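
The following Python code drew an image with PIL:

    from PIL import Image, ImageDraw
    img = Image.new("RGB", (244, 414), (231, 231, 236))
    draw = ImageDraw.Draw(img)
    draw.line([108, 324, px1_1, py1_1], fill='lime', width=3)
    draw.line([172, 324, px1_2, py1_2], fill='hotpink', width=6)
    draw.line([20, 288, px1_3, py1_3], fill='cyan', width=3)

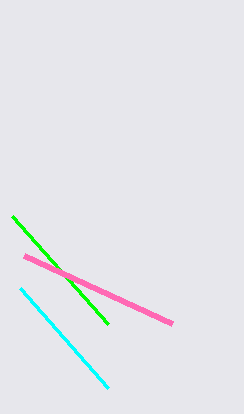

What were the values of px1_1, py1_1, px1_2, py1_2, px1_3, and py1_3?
px1_1 = 12
py1_1 = 216
px1_2 = 24
py1_2 = 256
px1_3 = 108
py1_3 = 388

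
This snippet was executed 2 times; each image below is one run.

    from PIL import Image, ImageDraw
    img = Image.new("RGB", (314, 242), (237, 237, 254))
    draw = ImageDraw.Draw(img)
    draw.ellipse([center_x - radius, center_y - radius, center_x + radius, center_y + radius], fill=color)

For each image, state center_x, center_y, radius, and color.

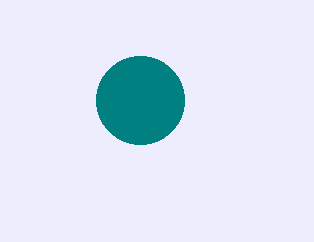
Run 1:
center_x = 140
center_y = 100
radius = 44
color = 'teal'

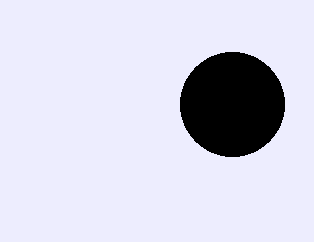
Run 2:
center_x = 232; center_y = 104; radius = 52; color = 'black'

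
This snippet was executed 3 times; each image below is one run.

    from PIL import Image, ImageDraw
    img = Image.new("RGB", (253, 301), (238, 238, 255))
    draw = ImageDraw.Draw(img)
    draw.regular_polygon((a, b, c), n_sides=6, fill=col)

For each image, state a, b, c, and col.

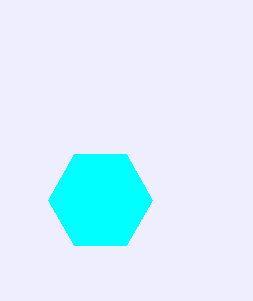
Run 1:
a = 100, b = 200, c = 52, col = 'cyan'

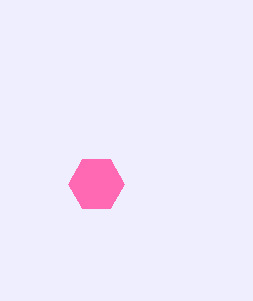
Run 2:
a = 96, b = 184, c = 28, col = 'hotpink'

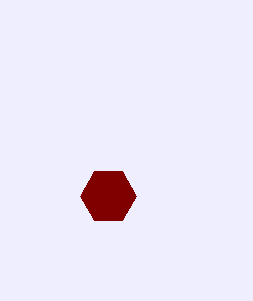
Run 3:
a = 108
b = 196
c = 28
col = 'maroon'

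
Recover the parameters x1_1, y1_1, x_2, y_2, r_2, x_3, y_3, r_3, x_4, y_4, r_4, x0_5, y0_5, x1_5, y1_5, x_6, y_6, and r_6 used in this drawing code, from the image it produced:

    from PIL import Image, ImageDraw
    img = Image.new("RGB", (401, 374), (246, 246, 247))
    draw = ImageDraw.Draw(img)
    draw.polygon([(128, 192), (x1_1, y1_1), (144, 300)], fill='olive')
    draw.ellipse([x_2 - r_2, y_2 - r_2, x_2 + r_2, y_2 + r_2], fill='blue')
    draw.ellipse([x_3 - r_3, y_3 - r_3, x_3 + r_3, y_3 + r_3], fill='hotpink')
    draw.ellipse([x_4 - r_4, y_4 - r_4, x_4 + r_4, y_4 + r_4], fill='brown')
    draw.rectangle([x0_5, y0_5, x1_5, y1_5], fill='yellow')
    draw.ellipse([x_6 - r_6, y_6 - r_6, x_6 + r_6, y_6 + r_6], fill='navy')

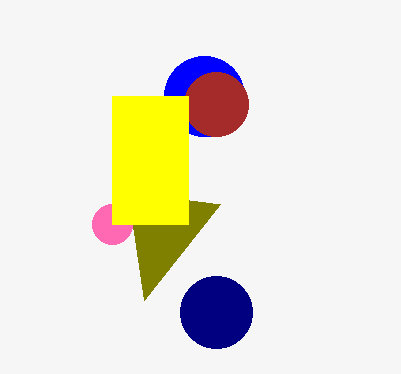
x1_1 = 220, y1_1 = 204, x_2 = 204, y_2 = 96, r_2 = 40, x_3 = 112, y_3 = 224, r_3 = 20, x_4 = 216, y_4 = 104, r_4 = 32, x0_5 = 112, y0_5 = 96, x1_5 = 188, y1_5 = 224, x_6 = 216, y_6 = 312, r_6 = 36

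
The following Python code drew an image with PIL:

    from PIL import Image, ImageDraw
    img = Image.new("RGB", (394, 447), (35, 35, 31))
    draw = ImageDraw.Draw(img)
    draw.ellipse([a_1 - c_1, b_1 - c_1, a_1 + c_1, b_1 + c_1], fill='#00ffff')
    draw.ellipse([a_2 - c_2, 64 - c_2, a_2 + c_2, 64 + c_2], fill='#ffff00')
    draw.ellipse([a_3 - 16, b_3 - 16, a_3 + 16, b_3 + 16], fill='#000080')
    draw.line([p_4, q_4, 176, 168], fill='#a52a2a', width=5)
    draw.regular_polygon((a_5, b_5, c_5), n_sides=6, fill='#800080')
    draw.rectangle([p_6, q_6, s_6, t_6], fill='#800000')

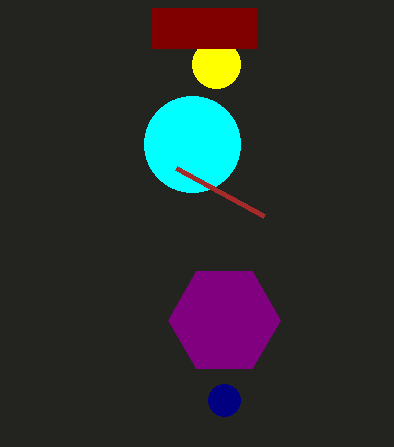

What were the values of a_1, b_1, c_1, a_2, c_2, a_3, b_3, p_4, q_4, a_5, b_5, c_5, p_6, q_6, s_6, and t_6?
a_1 = 192; b_1 = 144; c_1 = 48; a_2 = 216; c_2 = 24; a_3 = 224; b_3 = 400; p_4 = 264; q_4 = 216; a_5 = 224; b_5 = 320; c_5 = 56; p_6 = 152; q_6 = 8; s_6 = 256; t_6 = 48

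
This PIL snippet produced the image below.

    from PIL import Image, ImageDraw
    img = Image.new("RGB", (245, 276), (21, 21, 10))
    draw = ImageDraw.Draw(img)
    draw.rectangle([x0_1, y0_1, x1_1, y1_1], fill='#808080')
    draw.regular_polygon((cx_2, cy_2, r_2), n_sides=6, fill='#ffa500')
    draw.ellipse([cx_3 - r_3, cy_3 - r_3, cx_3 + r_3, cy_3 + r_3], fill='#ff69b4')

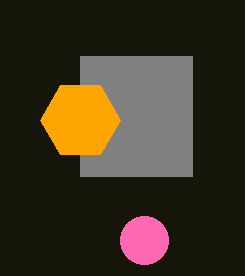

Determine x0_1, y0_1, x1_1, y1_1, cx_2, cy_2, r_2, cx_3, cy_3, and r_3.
x0_1 = 80, y0_1 = 56, x1_1 = 192, y1_1 = 176, cx_2 = 80, cy_2 = 120, r_2 = 40, cx_3 = 144, cy_3 = 240, r_3 = 24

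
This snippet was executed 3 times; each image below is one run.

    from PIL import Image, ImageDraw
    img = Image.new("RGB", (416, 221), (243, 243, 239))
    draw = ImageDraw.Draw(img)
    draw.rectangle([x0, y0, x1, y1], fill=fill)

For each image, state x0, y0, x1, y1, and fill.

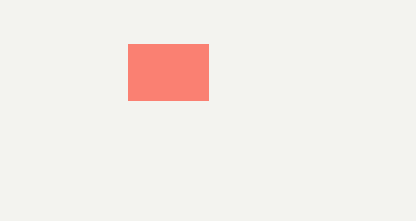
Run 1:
x0 = 128
y0 = 44
x1 = 208
y1 = 100
fill = 'salmon'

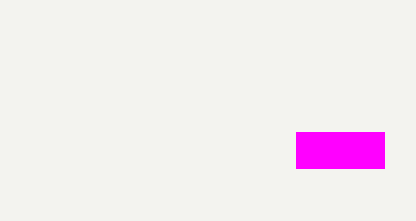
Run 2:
x0 = 296, y0 = 132, x1 = 384, y1 = 168, fill = 'magenta'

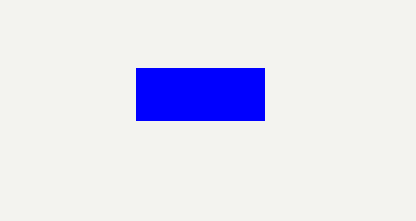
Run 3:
x0 = 136; y0 = 68; x1 = 264; y1 = 120; fill = 'blue'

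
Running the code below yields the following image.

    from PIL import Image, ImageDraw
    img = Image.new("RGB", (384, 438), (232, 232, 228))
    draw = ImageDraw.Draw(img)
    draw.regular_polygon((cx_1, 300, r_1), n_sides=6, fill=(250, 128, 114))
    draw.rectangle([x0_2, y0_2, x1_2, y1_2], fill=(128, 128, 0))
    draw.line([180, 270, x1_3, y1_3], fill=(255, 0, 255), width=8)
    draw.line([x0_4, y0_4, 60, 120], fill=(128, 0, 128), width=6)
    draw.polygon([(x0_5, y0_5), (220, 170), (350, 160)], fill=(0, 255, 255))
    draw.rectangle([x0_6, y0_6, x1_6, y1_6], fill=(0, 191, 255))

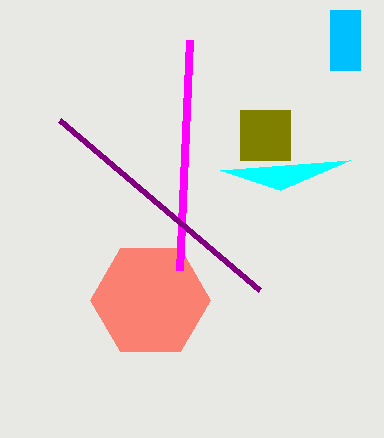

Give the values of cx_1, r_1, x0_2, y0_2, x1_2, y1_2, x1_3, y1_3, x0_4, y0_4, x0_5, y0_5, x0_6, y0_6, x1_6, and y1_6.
cx_1 = 150, r_1 = 60, x0_2 = 240, y0_2 = 110, x1_2 = 290, y1_2 = 160, x1_3 = 190, y1_3 = 40, x0_4 = 260, y0_4 = 290, x0_5 = 280, y0_5 = 190, x0_6 = 330, y0_6 = 10, x1_6 = 360, y1_6 = 70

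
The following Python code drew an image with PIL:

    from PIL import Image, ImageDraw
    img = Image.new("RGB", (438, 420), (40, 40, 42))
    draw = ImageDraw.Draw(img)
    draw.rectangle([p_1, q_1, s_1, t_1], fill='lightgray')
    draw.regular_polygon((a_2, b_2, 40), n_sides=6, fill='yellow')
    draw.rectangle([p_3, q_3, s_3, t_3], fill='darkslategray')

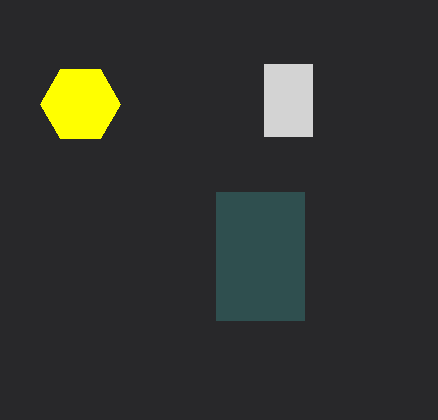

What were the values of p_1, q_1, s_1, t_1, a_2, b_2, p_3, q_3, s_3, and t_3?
p_1 = 264, q_1 = 64, s_1 = 312, t_1 = 136, a_2 = 80, b_2 = 104, p_3 = 216, q_3 = 192, s_3 = 304, t_3 = 320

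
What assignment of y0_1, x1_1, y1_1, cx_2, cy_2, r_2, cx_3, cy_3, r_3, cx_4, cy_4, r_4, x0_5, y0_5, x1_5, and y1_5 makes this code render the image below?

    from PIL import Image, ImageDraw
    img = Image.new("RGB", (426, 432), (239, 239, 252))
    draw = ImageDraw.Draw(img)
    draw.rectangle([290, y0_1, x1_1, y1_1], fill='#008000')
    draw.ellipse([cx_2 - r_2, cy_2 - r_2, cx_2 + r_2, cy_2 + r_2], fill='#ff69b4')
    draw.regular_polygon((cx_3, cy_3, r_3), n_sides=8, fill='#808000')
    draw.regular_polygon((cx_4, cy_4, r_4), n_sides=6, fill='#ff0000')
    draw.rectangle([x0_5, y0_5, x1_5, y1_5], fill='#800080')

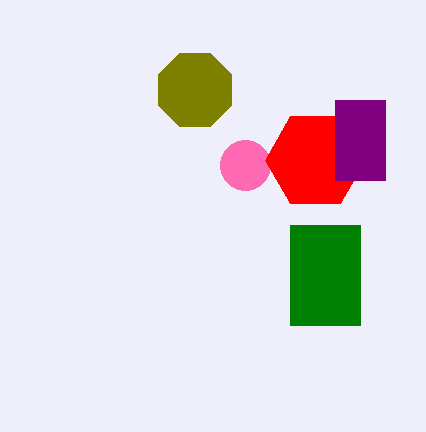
y0_1 = 225; x1_1 = 360; y1_1 = 325; cx_2 = 245; cy_2 = 165; r_2 = 25; cx_3 = 195; cy_3 = 90; r_3 = 40; cx_4 = 315; cy_4 = 160; r_4 = 50; x0_5 = 335; y0_5 = 100; x1_5 = 385; y1_5 = 180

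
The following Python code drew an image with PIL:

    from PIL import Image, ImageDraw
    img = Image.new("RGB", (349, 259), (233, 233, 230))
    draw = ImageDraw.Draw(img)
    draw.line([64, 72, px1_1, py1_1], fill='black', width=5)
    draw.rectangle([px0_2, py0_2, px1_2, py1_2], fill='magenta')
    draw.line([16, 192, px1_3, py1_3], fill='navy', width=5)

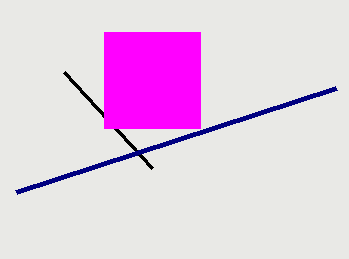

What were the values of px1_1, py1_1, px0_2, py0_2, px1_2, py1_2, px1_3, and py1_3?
px1_1 = 152, py1_1 = 168, px0_2 = 104, py0_2 = 32, px1_2 = 200, py1_2 = 128, px1_3 = 336, py1_3 = 88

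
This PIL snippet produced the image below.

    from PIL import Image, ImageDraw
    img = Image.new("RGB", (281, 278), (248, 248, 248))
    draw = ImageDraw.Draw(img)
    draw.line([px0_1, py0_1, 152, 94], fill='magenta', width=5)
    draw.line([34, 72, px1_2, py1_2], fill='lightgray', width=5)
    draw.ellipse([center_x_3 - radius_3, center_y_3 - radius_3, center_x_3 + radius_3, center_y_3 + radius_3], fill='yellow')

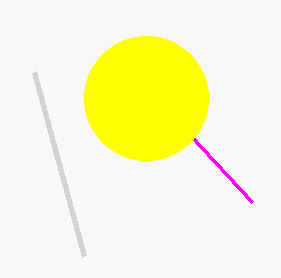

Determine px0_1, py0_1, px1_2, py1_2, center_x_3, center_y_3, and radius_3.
px0_1 = 252, py0_1 = 202, px1_2 = 84, py1_2 = 256, center_x_3 = 146, center_y_3 = 98, radius_3 = 62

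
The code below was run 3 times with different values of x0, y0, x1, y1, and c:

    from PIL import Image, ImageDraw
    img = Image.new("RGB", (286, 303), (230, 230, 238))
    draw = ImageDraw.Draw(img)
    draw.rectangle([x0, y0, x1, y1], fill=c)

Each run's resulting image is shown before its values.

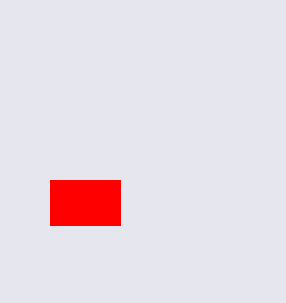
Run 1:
x0 = 50, y0 = 180, x1 = 120, y1 = 225, c = 'red'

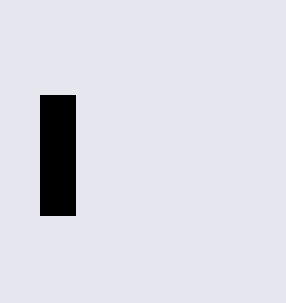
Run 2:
x0 = 40, y0 = 95, x1 = 75, y1 = 215, c = 'black'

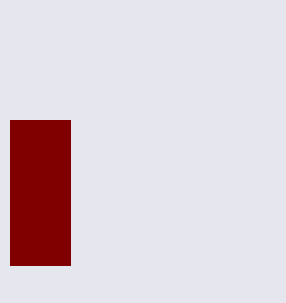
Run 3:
x0 = 10, y0 = 120, x1 = 70, y1 = 265, c = 'maroon'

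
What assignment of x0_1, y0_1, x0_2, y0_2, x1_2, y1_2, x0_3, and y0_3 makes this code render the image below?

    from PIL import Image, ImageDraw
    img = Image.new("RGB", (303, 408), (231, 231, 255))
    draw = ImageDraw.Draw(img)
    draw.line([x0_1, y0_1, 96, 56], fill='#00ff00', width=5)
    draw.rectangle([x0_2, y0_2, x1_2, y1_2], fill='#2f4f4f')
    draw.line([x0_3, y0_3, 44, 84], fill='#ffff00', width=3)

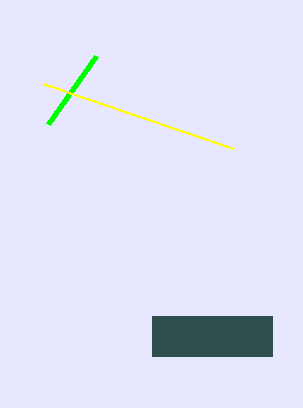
x0_1 = 48
y0_1 = 124
x0_2 = 152
y0_2 = 316
x1_2 = 272
y1_2 = 356
x0_3 = 232
y0_3 = 148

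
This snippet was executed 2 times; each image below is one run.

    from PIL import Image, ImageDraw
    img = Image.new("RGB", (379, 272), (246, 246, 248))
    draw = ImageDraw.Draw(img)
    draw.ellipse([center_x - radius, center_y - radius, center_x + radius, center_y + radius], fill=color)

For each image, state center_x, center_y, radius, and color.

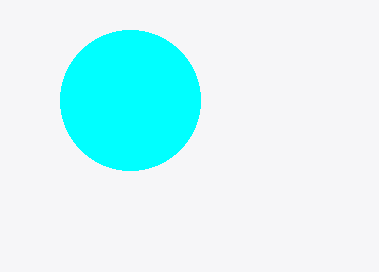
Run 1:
center_x = 130, center_y = 100, radius = 70, color = 'cyan'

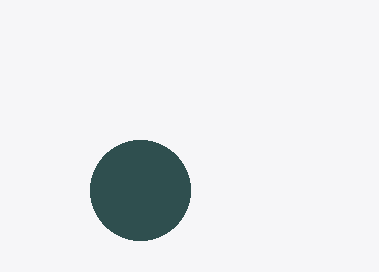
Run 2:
center_x = 140; center_y = 190; radius = 50; color = 'darkslategray'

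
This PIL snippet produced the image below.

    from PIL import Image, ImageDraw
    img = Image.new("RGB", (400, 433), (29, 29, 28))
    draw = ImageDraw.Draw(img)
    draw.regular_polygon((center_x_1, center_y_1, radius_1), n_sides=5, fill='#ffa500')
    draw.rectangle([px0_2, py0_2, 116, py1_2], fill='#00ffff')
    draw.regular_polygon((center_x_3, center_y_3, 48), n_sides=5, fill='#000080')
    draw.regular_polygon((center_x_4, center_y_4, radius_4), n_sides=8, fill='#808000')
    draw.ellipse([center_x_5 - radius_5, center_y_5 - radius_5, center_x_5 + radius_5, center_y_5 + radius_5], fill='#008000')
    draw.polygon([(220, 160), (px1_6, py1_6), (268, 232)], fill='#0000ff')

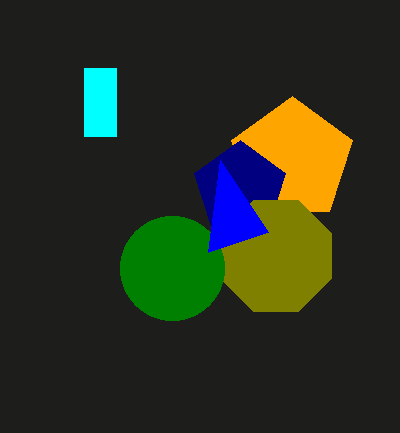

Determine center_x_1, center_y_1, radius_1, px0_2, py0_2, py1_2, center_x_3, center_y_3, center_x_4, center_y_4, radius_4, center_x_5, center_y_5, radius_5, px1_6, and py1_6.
center_x_1 = 292; center_y_1 = 160; radius_1 = 64; px0_2 = 84; py0_2 = 68; py1_2 = 136; center_x_3 = 240; center_y_3 = 188; center_x_4 = 276; center_y_4 = 256; radius_4 = 60; center_x_5 = 172; center_y_5 = 268; radius_5 = 52; px1_6 = 208; py1_6 = 252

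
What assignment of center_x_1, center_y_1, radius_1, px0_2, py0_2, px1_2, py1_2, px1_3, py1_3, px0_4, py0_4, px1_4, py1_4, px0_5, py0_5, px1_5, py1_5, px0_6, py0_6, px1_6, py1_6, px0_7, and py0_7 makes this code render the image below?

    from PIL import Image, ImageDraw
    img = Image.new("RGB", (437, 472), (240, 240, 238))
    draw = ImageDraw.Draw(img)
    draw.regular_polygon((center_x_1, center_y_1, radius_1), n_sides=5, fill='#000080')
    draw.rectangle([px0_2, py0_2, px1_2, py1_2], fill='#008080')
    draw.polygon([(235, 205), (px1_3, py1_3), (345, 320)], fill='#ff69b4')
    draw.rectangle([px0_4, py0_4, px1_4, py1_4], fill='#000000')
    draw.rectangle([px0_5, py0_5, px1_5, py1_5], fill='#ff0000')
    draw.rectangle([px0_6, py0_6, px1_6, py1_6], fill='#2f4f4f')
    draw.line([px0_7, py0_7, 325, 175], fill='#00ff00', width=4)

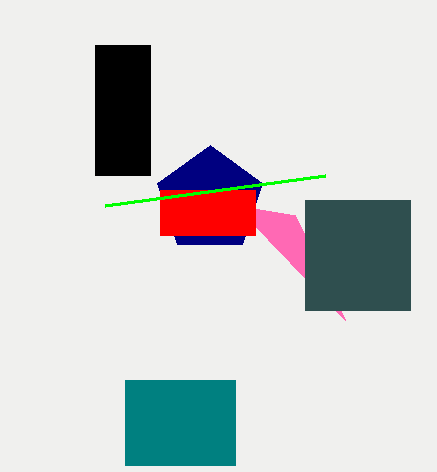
center_x_1 = 210
center_y_1 = 200
radius_1 = 55
px0_2 = 125
py0_2 = 380
px1_2 = 235
py1_2 = 465
px1_3 = 295
py1_3 = 215
px0_4 = 95
py0_4 = 45
px1_4 = 150
py1_4 = 175
px0_5 = 160
py0_5 = 190
px1_5 = 255
py1_5 = 235
px0_6 = 305
py0_6 = 200
px1_6 = 410
py1_6 = 310
px0_7 = 105
py0_7 = 205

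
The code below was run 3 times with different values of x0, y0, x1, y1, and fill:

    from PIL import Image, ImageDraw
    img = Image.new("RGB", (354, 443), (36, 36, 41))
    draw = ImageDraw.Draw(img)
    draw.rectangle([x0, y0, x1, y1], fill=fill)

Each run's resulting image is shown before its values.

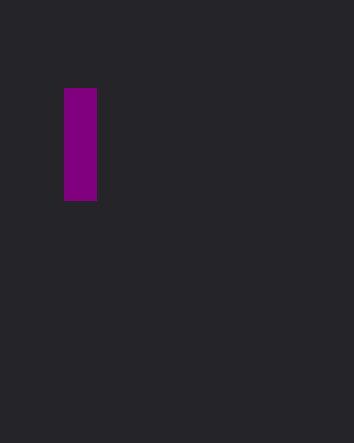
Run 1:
x0 = 64, y0 = 88, x1 = 96, y1 = 200, fill = 'purple'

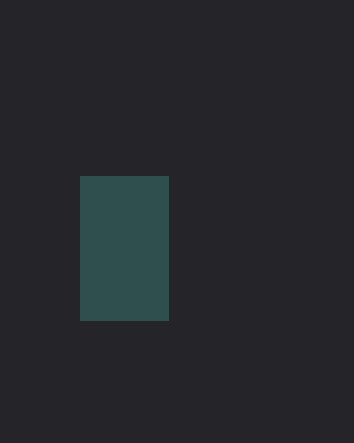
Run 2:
x0 = 80, y0 = 176, x1 = 168, y1 = 320, fill = 'darkslategray'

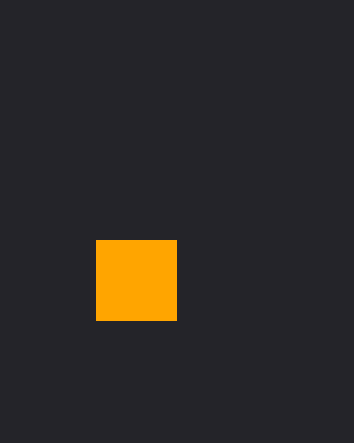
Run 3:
x0 = 96
y0 = 240
x1 = 176
y1 = 320
fill = 'orange'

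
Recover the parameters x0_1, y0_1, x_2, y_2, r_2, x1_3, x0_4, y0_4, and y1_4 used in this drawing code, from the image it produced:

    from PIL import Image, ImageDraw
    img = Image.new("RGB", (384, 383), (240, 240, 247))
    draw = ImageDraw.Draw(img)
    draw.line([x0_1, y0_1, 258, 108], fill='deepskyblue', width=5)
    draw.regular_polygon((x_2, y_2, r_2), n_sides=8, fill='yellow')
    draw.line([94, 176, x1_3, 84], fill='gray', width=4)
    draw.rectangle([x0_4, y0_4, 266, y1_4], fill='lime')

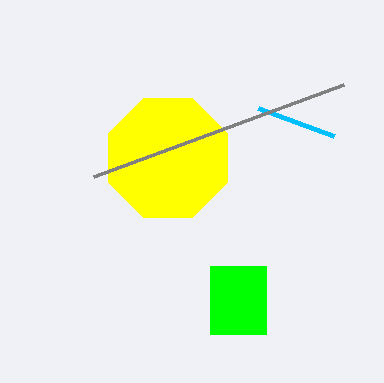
x0_1 = 334, y0_1 = 136, x_2 = 168, y_2 = 158, r_2 = 64, x1_3 = 344, x0_4 = 210, y0_4 = 266, y1_4 = 334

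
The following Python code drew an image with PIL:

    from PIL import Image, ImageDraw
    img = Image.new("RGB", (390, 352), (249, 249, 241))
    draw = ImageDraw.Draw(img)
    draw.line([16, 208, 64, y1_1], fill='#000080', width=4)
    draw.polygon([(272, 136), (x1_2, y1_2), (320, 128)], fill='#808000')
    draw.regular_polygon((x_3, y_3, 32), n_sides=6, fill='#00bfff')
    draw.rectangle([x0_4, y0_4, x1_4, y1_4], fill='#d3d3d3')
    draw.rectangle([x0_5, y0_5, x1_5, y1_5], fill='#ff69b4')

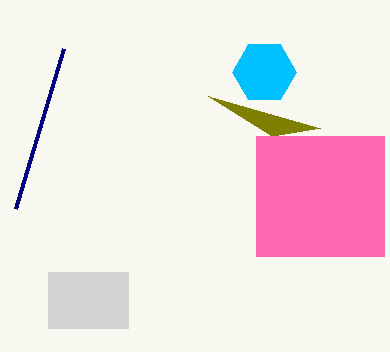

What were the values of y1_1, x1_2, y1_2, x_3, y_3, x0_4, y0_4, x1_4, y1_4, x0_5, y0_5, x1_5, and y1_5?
y1_1 = 48; x1_2 = 208; y1_2 = 96; x_3 = 264; y_3 = 72; x0_4 = 48; y0_4 = 272; x1_4 = 128; y1_4 = 328; x0_5 = 256; y0_5 = 136; x1_5 = 384; y1_5 = 256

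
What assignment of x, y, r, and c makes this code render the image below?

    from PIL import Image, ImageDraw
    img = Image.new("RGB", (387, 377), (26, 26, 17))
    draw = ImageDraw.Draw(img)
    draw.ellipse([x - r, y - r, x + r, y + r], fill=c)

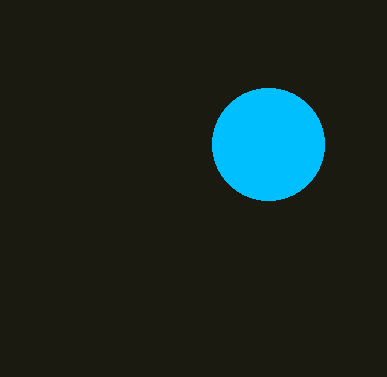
x = 268
y = 144
r = 56
c = 'deepskyblue'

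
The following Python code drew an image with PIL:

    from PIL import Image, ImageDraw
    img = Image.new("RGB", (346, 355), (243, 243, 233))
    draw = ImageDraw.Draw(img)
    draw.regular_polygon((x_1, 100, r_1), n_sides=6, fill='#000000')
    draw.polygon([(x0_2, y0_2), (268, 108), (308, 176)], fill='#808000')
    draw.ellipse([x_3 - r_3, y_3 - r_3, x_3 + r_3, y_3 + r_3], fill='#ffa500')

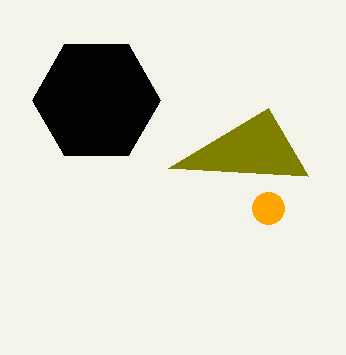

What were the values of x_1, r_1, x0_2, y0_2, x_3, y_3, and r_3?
x_1 = 96; r_1 = 64; x0_2 = 168; y0_2 = 168; x_3 = 268; y_3 = 208; r_3 = 16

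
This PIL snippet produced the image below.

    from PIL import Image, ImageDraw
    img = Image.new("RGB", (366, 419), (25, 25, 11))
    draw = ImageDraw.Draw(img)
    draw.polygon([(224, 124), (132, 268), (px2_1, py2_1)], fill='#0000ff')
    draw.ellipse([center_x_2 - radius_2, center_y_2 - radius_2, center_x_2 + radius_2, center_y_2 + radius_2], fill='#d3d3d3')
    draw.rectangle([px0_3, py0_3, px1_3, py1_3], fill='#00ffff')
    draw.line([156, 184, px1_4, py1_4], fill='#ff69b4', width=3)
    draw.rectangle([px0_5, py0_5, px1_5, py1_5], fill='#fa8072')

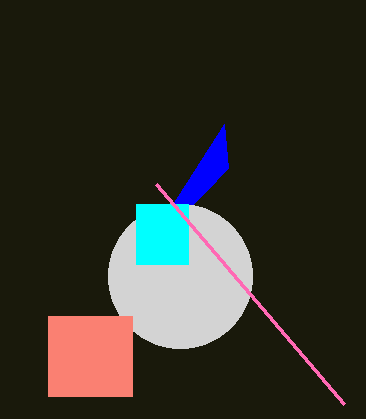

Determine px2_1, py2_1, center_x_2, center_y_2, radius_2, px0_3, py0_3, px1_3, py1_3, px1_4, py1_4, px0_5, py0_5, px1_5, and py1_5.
px2_1 = 228, py2_1 = 168, center_x_2 = 180, center_y_2 = 276, radius_2 = 72, px0_3 = 136, py0_3 = 204, px1_3 = 188, py1_3 = 264, px1_4 = 344, py1_4 = 404, px0_5 = 48, py0_5 = 316, px1_5 = 132, py1_5 = 396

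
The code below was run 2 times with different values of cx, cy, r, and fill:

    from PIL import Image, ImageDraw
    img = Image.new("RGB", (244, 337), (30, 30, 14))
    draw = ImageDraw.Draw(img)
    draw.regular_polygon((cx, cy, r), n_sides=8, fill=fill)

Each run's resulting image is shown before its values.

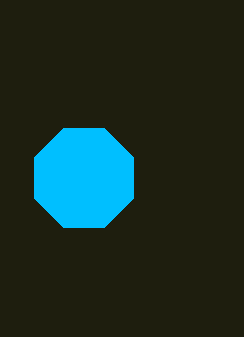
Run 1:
cx = 84; cy = 178; r = 54; fill = 'deepskyblue'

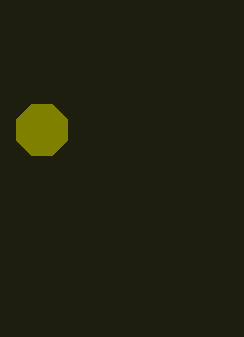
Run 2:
cx = 42
cy = 130
r = 28
fill = 'olive'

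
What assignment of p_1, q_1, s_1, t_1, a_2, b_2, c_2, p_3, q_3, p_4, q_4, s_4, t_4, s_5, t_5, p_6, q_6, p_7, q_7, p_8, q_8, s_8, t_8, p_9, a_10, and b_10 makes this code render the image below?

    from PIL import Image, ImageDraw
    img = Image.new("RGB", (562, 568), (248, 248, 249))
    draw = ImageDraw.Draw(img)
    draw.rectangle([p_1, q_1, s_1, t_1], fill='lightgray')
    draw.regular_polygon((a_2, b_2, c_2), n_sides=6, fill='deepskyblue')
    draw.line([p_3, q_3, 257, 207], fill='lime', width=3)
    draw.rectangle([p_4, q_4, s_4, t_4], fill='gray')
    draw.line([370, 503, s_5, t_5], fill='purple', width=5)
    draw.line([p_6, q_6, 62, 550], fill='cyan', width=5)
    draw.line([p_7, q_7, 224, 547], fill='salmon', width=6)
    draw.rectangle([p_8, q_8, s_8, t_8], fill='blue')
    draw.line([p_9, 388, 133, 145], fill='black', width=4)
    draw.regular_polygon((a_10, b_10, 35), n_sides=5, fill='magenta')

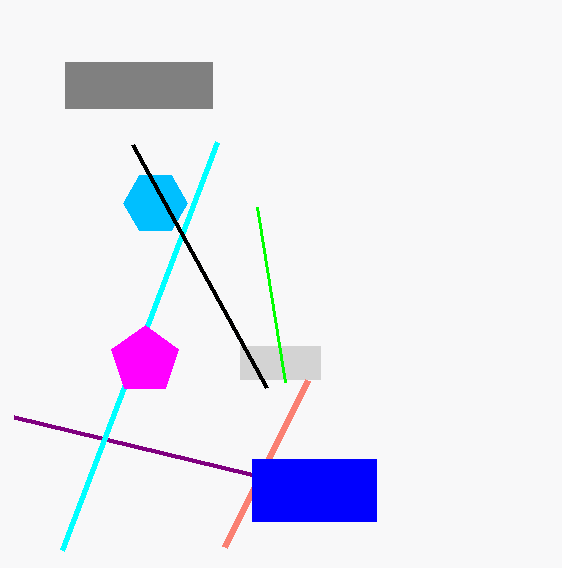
p_1 = 240, q_1 = 346, s_1 = 320, t_1 = 379, a_2 = 155, b_2 = 203, c_2 = 32, p_3 = 285, q_3 = 382, p_4 = 65, q_4 = 62, s_4 = 212, t_4 = 108, s_5 = 14, t_5 = 417, p_6 = 217, q_6 = 142, p_7 = 307, q_7 = 380, p_8 = 252, q_8 = 459, s_8 = 376, t_8 = 521, p_9 = 267, a_10 = 145, b_10 = 360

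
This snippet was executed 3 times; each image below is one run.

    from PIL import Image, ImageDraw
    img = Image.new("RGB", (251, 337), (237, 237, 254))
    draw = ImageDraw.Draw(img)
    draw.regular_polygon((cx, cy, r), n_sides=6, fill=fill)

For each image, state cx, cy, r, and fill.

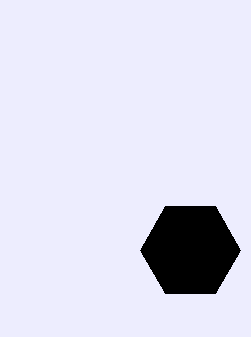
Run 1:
cx = 190
cy = 250
r = 50
fill = 'black'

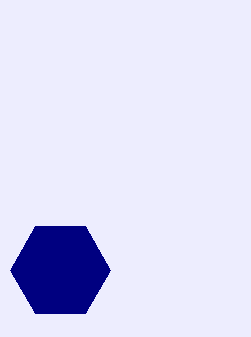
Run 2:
cx = 60; cy = 270; r = 50; fill = 'navy'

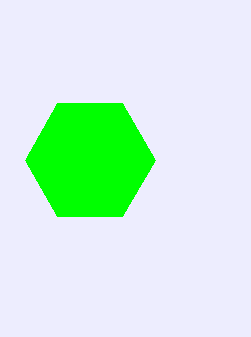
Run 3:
cx = 90
cy = 160
r = 65
fill = 'lime'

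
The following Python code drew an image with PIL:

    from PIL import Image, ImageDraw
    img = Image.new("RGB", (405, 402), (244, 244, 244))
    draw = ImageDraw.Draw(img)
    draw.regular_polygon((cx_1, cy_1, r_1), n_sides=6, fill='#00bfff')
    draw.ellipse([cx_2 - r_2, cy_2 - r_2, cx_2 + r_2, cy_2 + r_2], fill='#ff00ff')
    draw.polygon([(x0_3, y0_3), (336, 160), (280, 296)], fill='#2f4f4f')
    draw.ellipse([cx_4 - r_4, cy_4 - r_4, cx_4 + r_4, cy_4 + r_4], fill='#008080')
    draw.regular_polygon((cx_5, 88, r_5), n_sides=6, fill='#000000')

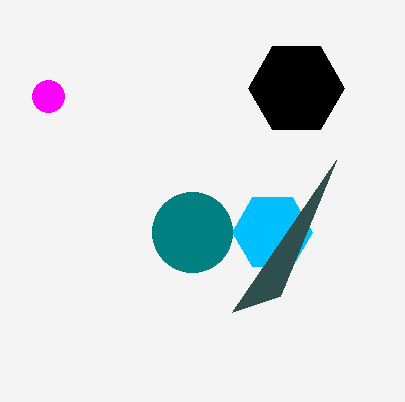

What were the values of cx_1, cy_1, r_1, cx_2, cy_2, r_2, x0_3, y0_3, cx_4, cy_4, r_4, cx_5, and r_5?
cx_1 = 272
cy_1 = 232
r_1 = 40
cx_2 = 48
cy_2 = 96
r_2 = 16
x0_3 = 232
y0_3 = 312
cx_4 = 192
cy_4 = 232
r_4 = 40
cx_5 = 296
r_5 = 48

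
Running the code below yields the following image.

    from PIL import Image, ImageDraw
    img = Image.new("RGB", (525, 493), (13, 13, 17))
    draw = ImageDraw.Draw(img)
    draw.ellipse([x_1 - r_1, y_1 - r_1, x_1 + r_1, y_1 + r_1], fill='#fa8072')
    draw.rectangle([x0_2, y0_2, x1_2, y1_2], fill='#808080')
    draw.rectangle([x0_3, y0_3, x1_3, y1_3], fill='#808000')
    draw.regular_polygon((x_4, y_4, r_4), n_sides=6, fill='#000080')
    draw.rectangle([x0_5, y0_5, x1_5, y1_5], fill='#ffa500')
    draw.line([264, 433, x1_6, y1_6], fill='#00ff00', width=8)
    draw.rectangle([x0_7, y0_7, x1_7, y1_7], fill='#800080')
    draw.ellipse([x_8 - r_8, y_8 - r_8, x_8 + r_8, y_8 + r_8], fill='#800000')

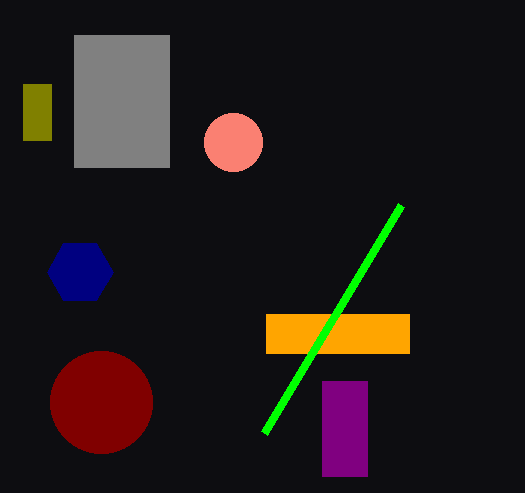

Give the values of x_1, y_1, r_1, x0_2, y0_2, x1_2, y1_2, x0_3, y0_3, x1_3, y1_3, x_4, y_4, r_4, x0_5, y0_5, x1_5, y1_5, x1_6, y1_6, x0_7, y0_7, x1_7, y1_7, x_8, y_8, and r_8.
x_1 = 233
y_1 = 142
r_1 = 29
x0_2 = 74
y0_2 = 35
x1_2 = 169
y1_2 = 167
x0_3 = 23
y0_3 = 84
x1_3 = 51
y1_3 = 140
x_4 = 80
y_4 = 272
r_4 = 33
x0_5 = 266
y0_5 = 314
x1_5 = 409
y1_5 = 353
x1_6 = 401
y1_6 = 205
x0_7 = 322
y0_7 = 381
x1_7 = 367
y1_7 = 476
x_8 = 101
y_8 = 402
r_8 = 51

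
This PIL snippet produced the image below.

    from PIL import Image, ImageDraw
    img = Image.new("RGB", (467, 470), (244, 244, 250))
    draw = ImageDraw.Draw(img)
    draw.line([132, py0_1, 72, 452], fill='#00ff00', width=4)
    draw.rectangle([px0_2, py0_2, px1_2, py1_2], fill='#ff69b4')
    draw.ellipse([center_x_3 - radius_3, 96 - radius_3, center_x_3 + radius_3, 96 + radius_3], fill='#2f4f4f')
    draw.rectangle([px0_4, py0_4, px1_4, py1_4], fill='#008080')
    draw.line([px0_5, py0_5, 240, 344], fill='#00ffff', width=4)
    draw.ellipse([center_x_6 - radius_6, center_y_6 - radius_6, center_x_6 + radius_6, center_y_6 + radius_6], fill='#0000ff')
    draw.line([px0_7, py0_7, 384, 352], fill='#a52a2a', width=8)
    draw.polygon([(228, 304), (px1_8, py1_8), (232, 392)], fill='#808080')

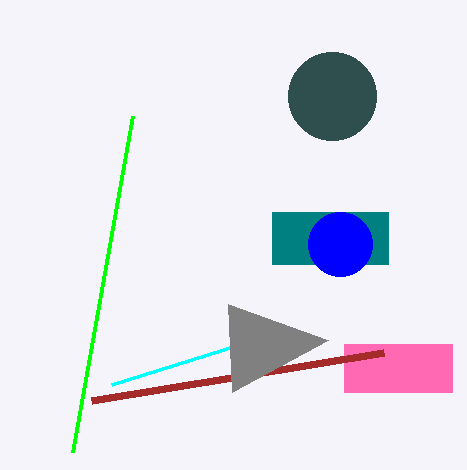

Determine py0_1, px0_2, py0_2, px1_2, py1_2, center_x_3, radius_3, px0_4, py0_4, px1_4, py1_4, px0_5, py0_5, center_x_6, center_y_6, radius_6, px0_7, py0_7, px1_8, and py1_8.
py0_1 = 116; px0_2 = 344; py0_2 = 344; px1_2 = 452; py1_2 = 392; center_x_3 = 332; radius_3 = 44; px0_4 = 272; py0_4 = 212; px1_4 = 388; py1_4 = 264; px0_5 = 112; py0_5 = 384; center_x_6 = 340; center_y_6 = 244; radius_6 = 32; px0_7 = 92; py0_7 = 400; px1_8 = 328; py1_8 = 340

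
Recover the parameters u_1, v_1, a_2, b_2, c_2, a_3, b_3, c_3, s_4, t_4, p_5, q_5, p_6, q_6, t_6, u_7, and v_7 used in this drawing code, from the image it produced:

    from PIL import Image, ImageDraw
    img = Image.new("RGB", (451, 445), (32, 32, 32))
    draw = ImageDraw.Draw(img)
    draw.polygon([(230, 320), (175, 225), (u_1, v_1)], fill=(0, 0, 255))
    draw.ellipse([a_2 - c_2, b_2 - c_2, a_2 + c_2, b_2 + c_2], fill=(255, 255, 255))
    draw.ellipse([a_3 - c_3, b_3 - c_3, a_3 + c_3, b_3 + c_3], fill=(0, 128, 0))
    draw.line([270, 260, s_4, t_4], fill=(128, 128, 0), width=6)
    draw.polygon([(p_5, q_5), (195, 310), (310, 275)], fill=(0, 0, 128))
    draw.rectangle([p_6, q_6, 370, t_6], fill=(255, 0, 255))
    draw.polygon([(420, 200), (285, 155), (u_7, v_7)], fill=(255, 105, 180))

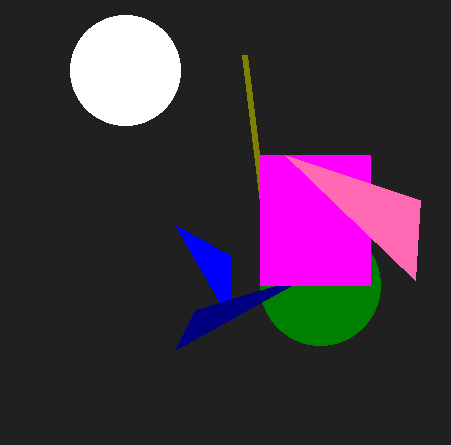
u_1 = 230, v_1 = 255, a_2 = 125, b_2 = 70, c_2 = 55, a_3 = 320, b_3 = 285, c_3 = 60, s_4 = 245, t_4 = 55, p_5 = 175, q_5 = 350, p_6 = 260, q_6 = 155, t_6 = 285, u_7 = 415, v_7 = 280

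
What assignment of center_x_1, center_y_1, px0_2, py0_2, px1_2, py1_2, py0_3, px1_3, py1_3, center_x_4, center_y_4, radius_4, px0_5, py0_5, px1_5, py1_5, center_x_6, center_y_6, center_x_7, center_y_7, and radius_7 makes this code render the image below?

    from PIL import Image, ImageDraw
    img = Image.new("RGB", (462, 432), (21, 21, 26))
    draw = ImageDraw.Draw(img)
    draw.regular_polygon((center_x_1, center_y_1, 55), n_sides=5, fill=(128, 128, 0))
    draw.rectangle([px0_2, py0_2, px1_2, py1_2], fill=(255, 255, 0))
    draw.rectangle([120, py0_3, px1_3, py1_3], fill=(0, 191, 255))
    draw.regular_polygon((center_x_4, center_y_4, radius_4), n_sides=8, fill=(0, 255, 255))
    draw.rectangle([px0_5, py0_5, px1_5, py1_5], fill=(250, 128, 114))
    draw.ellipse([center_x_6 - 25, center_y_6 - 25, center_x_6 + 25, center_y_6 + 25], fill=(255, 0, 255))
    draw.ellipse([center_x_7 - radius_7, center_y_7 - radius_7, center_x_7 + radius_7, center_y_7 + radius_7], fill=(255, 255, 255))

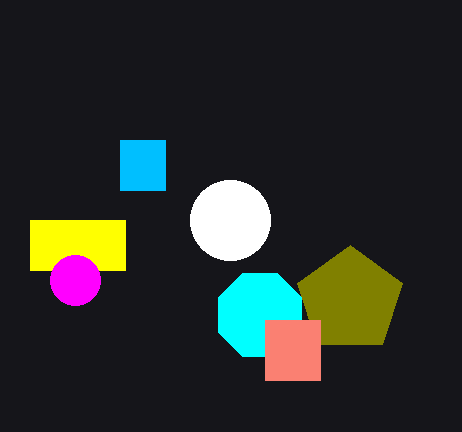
center_x_1 = 350
center_y_1 = 300
px0_2 = 30
py0_2 = 220
px1_2 = 125
py1_2 = 270
py0_3 = 140
px1_3 = 165
py1_3 = 190
center_x_4 = 260
center_y_4 = 315
radius_4 = 45
px0_5 = 265
py0_5 = 320
px1_5 = 320
py1_5 = 380
center_x_6 = 75
center_y_6 = 280
center_x_7 = 230
center_y_7 = 220
radius_7 = 40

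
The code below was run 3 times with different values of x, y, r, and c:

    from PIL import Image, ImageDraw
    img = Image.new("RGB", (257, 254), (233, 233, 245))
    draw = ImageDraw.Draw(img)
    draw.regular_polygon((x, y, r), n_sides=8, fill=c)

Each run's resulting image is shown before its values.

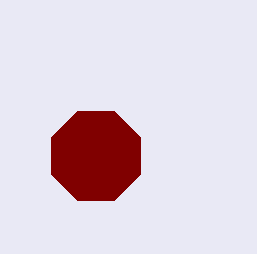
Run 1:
x = 96; y = 156; r = 48; c = 'maroon'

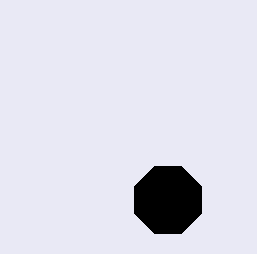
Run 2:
x = 168
y = 200
r = 36
c = 'black'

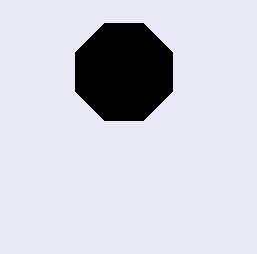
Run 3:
x = 124; y = 72; r = 52; c = 'black'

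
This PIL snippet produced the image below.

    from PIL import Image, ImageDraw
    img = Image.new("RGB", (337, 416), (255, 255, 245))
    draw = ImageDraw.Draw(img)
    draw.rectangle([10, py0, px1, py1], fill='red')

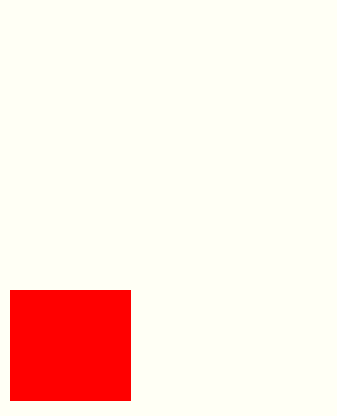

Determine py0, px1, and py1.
py0 = 290
px1 = 130
py1 = 400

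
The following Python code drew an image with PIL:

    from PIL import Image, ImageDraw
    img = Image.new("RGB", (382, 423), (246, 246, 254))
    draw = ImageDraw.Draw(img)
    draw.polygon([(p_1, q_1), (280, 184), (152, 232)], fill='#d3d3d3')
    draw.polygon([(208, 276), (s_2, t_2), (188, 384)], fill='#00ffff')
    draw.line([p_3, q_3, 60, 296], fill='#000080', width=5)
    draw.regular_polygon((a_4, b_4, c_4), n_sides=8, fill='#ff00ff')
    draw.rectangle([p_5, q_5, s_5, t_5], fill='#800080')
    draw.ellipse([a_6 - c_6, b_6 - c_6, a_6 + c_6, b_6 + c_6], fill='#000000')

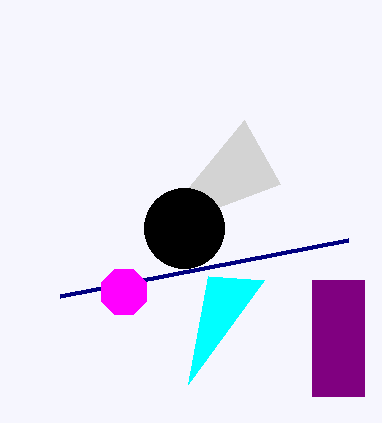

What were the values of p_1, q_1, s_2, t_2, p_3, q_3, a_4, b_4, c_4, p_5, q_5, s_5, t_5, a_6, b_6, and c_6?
p_1 = 244, q_1 = 120, s_2 = 264, t_2 = 280, p_3 = 348, q_3 = 240, a_4 = 124, b_4 = 292, c_4 = 24, p_5 = 312, q_5 = 280, s_5 = 364, t_5 = 396, a_6 = 184, b_6 = 228, c_6 = 40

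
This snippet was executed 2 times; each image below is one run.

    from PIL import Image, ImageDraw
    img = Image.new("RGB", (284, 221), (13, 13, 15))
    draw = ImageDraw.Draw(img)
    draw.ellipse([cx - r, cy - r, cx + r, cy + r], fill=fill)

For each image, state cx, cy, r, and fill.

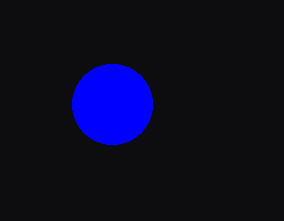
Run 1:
cx = 112
cy = 104
r = 40
fill = 'blue'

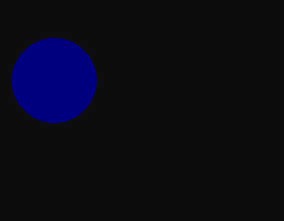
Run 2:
cx = 54; cy = 80; r = 42; fill = 'navy'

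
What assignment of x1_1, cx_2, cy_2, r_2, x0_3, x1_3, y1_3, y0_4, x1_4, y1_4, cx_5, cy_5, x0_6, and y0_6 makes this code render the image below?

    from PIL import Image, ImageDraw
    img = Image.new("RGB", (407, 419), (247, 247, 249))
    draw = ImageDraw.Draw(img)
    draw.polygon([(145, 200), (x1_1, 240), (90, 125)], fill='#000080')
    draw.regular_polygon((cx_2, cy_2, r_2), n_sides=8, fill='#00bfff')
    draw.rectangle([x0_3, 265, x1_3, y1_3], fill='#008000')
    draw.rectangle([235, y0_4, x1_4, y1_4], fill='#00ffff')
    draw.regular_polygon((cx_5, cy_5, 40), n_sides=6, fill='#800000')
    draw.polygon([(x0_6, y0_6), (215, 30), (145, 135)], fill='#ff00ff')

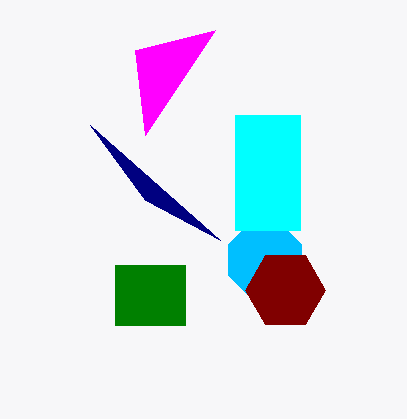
x1_1 = 220
cx_2 = 265
cy_2 = 260
r_2 = 40
x0_3 = 115
x1_3 = 185
y1_3 = 325
y0_4 = 115
x1_4 = 300
y1_4 = 230
cx_5 = 285
cy_5 = 290
x0_6 = 135
y0_6 = 50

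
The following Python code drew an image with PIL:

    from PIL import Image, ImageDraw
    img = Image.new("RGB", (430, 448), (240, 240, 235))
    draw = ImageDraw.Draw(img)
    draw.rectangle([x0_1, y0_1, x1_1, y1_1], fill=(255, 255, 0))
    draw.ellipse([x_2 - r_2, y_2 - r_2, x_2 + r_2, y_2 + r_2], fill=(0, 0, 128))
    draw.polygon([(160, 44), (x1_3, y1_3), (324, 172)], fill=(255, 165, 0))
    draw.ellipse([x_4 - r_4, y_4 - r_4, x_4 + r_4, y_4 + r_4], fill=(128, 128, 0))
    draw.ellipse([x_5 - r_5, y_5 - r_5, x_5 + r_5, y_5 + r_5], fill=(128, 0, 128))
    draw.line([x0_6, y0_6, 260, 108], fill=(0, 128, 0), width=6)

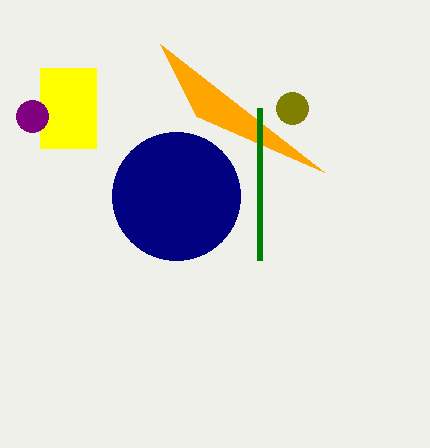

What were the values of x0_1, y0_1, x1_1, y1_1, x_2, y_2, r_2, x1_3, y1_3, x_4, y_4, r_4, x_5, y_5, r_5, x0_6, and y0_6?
x0_1 = 40
y0_1 = 68
x1_1 = 96
y1_1 = 148
x_2 = 176
y_2 = 196
r_2 = 64
x1_3 = 196
y1_3 = 116
x_4 = 292
y_4 = 108
r_4 = 16
x_5 = 32
y_5 = 116
r_5 = 16
x0_6 = 260
y0_6 = 260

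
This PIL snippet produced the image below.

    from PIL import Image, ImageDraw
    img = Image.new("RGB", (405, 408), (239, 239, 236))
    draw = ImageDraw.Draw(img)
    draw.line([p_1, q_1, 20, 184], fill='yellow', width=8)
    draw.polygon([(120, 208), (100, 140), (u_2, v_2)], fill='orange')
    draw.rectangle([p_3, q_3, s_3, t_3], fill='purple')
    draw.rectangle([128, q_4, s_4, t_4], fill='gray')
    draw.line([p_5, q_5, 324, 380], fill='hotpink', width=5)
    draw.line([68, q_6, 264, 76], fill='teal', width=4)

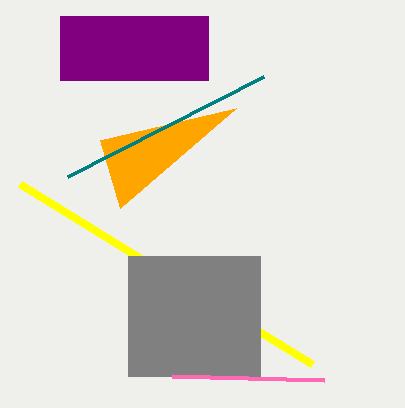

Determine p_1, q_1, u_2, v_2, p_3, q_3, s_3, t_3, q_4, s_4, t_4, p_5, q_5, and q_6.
p_1 = 312; q_1 = 364; u_2 = 236; v_2 = 108; p_3 = 60; q_3 = 16; s_3 = 208; t_3 = 80; q_4 = 256; s_4 = 260; t_4 = 376; p_5 = 172; q_5 = 376; q_6 = 176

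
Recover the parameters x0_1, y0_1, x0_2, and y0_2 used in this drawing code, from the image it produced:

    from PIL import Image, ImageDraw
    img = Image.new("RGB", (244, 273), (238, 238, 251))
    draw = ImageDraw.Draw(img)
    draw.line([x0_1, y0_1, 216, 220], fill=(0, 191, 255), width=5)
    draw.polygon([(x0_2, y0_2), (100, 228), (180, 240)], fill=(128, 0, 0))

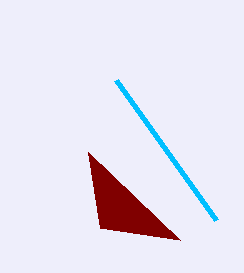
x0_1 = 116; y0_1 = 80; x0_2 = 88; y0_2 = 152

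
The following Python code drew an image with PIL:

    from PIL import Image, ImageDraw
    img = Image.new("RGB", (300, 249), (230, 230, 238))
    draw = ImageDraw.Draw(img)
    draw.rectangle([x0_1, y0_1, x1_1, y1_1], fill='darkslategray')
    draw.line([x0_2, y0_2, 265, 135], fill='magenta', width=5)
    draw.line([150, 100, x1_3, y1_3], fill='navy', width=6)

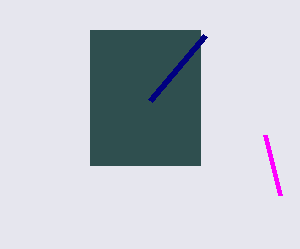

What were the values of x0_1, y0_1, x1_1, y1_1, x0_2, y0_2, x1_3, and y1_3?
x0_1 = 90, y0_1 = 30, x1_1 = 200, y1_1 = 165, x0_2 = 280, y0_2 = 195, x1_3 = 205, y1_3 = 35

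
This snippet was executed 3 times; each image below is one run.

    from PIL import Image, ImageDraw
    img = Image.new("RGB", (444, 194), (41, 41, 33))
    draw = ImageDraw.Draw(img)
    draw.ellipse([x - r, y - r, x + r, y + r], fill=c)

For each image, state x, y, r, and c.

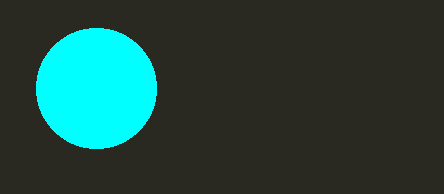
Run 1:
x = 96
y = 88
r = 60
c = 'cyan'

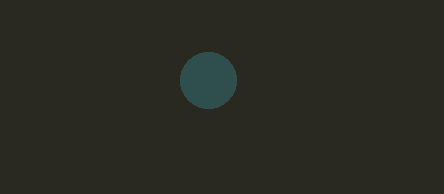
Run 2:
x = 208; y = 80; r = 28; c = 'darkslategray'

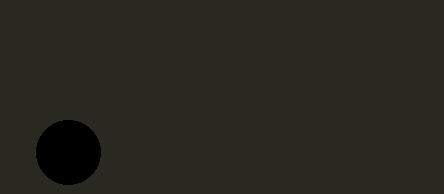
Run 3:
x = 68, y = 152, r = 32, c = 'black'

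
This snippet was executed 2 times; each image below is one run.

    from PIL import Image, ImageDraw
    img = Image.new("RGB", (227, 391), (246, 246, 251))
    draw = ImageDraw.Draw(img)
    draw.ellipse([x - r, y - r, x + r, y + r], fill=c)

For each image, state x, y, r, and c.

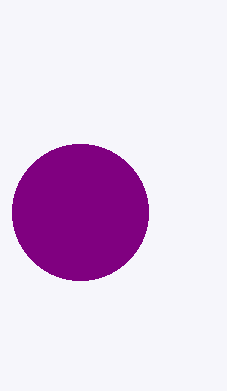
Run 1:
x = 80, y = 212, r = 68, c = 'purple'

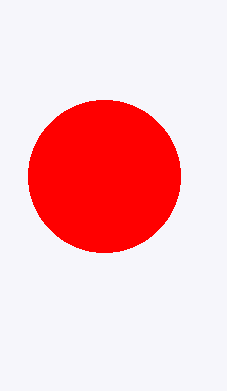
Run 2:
x = 104
y = 176
r = 76
c = 'red'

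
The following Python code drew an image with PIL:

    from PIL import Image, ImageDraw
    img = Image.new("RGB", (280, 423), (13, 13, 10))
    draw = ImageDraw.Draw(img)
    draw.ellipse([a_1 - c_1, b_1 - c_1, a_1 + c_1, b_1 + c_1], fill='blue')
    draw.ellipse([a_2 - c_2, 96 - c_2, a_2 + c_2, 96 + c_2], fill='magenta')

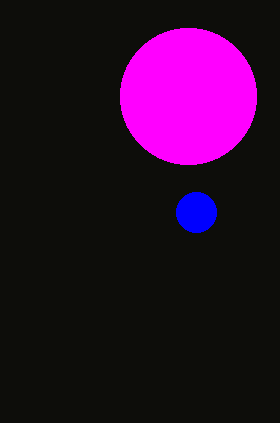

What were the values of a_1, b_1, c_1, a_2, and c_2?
a_1 = 196; b_1 = 212; c_1 = 20; a_2 = 188; c_2 = 68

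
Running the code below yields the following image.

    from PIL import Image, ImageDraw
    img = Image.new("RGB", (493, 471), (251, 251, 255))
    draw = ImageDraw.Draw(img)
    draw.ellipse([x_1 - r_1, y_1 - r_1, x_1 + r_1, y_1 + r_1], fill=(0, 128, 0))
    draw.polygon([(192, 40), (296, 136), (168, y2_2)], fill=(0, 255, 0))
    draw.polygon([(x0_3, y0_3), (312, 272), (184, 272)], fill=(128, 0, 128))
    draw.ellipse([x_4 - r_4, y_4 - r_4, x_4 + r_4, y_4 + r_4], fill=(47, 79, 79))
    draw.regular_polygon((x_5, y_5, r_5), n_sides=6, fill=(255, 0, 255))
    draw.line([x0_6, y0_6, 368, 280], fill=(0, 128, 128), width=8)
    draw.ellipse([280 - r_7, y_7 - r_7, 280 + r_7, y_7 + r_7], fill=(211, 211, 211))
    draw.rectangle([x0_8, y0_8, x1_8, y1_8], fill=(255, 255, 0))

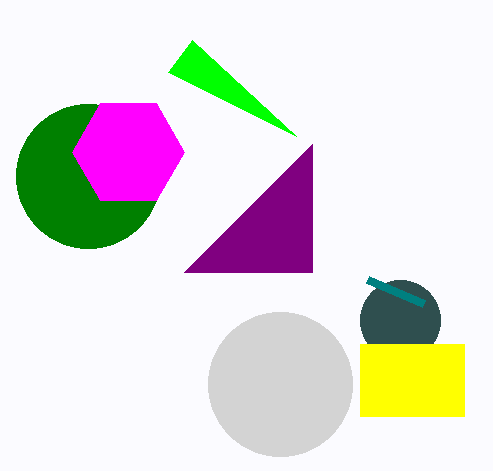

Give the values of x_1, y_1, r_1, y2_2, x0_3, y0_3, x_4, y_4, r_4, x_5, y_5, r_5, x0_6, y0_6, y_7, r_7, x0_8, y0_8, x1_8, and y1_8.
x_1 = 88, y_1 = 176, r_1 = 72, y2_2 = 72, x0_3 = 312, y0_3 = 144, x_4 = 400, y_4 = 320, r_4 = 40, x_5 = 128, y_5 = 152, r_5 = 56, x0_6 = 424, y0_6 = 304, y_7 = 384, r_7 = 72, x0_8 = 360, y0_8 = 344, x1_8 = 464, y1_8 = 416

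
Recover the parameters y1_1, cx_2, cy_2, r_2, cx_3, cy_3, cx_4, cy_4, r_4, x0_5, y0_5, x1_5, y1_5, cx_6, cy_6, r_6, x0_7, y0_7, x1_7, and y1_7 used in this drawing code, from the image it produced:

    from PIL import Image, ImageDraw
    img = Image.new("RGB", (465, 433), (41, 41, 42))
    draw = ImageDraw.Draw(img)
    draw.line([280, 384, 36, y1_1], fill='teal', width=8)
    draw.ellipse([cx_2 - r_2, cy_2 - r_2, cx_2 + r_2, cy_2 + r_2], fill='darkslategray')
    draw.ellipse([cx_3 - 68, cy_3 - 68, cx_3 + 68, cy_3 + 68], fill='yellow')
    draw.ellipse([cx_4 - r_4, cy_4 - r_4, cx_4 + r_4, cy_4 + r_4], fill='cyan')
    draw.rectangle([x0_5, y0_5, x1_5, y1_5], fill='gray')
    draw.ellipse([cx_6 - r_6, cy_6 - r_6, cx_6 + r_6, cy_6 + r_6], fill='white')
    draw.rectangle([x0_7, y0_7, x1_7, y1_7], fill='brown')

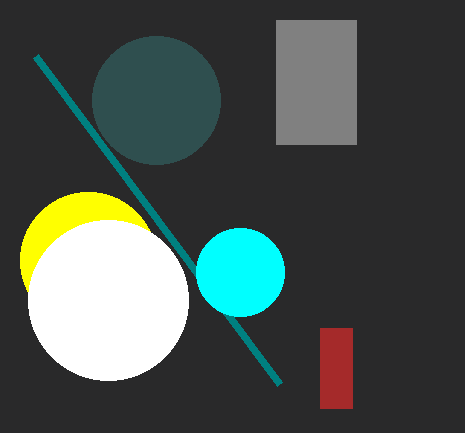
y1_1 = 56, cx_2 = 156, cy_2 = 100, r_2 = 64, cx_3 = 88, cy_3 = 260, cx_4 = 240, cy_4 = 272, r_4 = 44, x0_5 = 276, y0_5 = 20, x1_5 = 356, y1_5 = 144, cx_6 = 108, cy_6 = 300, r_6 = 80, x0_7 = 320, y0_7 = 328, x1_7 = 352, y1_7 = 408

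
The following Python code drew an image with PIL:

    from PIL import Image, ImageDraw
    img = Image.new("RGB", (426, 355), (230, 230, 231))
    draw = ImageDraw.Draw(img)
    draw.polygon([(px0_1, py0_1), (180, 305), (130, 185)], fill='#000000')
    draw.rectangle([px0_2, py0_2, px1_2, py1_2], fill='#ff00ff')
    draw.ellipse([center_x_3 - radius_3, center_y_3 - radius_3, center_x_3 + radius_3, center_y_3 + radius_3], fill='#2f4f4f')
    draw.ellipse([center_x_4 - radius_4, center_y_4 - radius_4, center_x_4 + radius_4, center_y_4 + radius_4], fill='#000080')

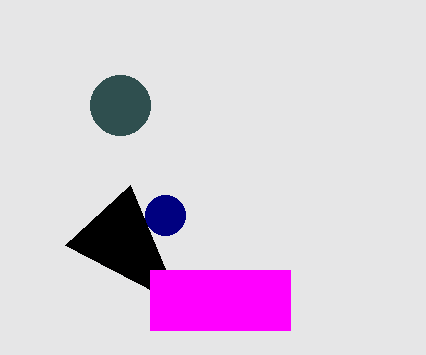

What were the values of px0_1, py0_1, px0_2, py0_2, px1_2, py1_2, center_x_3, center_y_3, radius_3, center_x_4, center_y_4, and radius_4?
px0_1 = 65; py0_1 = 245; px0_2 = 150; py0_2 = 270; px1_2 = 290; py1_2 = 330; center_x_3 = 120; center_y_3 = 105; radius_3 = 30; center_x_4 = 165; center_y_4 = 215; radius_4 = 20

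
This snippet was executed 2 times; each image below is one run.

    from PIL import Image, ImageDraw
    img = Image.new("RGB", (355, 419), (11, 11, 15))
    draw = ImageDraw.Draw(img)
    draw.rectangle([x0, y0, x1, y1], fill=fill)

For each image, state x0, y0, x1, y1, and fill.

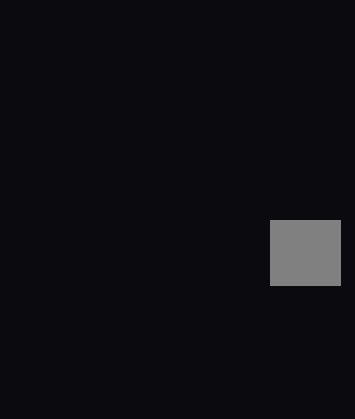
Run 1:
x0 = 270, y0 = 220, x1 = 340, y1 = 285, fill = 'gray'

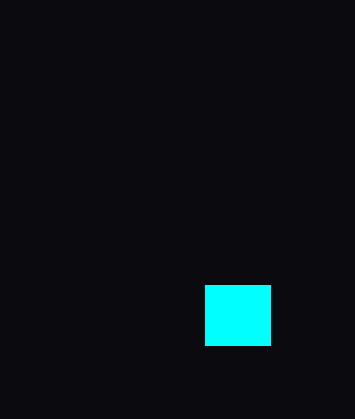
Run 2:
x0 = 205; y0 = 285; x1 = 270; y1 = 345; fill = 'cyan'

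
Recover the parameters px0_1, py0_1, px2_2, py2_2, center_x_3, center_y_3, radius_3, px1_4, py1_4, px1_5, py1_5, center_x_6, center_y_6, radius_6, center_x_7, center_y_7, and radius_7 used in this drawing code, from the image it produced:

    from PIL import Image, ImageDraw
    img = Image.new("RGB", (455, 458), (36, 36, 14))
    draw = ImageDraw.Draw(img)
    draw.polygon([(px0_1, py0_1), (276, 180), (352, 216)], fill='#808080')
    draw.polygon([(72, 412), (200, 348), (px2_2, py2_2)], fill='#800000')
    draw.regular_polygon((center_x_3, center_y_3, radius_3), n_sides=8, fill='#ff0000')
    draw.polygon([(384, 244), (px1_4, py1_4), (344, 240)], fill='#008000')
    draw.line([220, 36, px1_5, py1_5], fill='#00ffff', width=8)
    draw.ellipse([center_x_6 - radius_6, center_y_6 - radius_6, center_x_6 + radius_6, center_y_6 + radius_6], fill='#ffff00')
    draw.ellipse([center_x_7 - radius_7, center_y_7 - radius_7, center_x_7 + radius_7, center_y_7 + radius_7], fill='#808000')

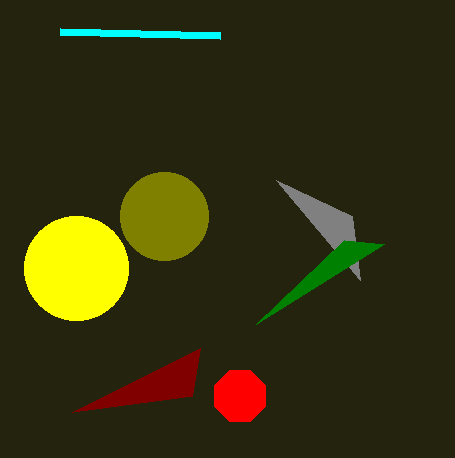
px0_1 = 360; py0_1 = 280; px2_2 = 192; py2_2 = 396; center_x_3 = 240; center_y_3 = 396; radius_3 = 28; px1_4 = 256; py1_4 = 324; px1_5 = 60; py1_5 = 32; center_x_6 = 76; center_y_6 = 268; radius_6 = 52; center_x_7 = 164; center_y_7 = 216; radius_7 = 44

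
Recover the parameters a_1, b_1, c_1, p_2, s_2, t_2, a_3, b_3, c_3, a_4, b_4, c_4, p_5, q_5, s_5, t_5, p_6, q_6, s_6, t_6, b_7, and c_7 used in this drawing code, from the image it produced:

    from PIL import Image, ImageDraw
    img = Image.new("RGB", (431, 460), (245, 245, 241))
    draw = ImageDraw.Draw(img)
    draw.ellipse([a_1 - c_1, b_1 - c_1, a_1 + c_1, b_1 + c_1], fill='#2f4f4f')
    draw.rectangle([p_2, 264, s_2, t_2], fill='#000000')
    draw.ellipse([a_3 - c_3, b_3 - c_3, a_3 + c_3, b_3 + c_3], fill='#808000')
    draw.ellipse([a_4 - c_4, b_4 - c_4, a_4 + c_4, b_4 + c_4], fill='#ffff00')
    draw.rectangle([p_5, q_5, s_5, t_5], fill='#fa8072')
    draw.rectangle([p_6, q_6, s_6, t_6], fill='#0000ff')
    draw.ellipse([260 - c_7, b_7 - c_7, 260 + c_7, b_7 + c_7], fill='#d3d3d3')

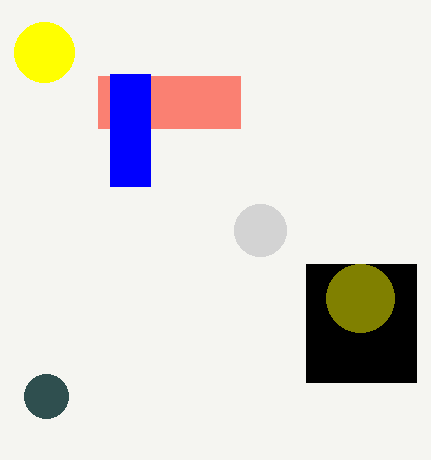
a_1 = 46; b_1 = 396; c_1 = 22; p_2 = 306; s_2 = 416; t_2 = 382; a_3 = 360; b_3 = 298; c_3 = 34; a_4 = 44; b_4 = 52; c_4 = 30; p_5 = 98; q_5 = 76; s_5 = 240; t_5 = 128; p_6 = 110; q_6 = 74; s_6 = 150; t_6 = 186; b_7 = 230; c_7 = 26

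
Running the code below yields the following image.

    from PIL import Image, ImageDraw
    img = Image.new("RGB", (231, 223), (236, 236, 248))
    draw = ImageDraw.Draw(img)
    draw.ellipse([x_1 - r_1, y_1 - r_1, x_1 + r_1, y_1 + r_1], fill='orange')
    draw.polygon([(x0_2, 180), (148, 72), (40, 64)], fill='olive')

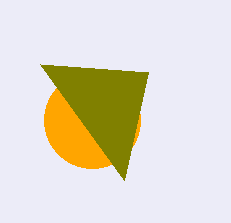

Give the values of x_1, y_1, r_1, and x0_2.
x_1 = 92, y_1 = 120, r_1 = 48, x0_2 = 124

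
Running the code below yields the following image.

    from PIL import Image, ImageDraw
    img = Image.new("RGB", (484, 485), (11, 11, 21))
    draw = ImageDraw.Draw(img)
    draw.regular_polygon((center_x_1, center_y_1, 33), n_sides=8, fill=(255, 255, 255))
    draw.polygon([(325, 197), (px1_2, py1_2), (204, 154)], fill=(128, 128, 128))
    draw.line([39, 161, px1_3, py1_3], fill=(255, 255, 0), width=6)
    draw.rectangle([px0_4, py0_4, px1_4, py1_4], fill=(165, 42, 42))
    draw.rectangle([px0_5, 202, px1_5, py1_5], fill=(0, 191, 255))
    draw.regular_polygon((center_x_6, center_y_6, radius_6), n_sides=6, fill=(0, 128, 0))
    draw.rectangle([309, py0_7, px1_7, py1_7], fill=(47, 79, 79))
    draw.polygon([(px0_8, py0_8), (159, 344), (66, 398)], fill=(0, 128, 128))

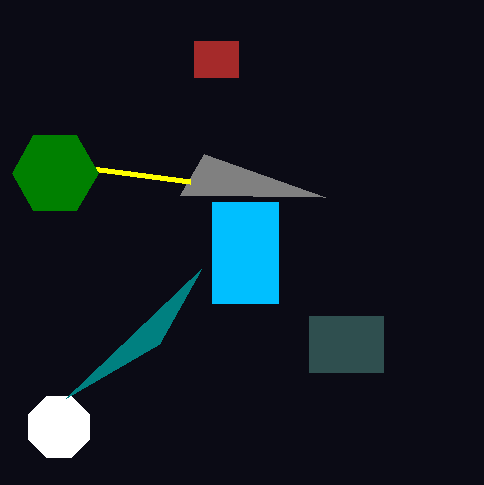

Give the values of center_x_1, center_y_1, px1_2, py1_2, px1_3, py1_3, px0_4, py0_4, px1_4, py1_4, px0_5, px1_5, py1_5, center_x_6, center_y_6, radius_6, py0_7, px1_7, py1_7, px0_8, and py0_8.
center_x_1 = 59; center_y_1 = 427; px1_2 = 180; py1_2 = 195; px1_3 = 190; py1_3 = 181; px0_4 = 194; py0_4 = 41; px1_4 = 238; py1_4 = 77; px0_5 = 212; px1_5 = 278; py1_5 = 303; center_x_6 = 55; center_y_6 = 173; radius_6 = 43; py0_7 = 316; px1_7 = 383; py1_7 = 372; px0_8 = 201; py0_8 = 269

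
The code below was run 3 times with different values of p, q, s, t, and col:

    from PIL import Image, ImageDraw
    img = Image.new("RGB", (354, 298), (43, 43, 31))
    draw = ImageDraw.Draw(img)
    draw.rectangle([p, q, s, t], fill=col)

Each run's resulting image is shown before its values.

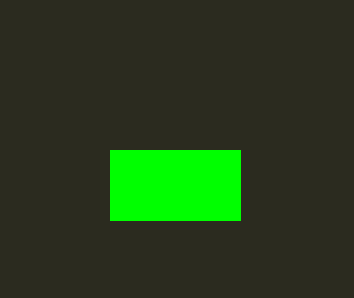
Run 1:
p = 110; q = 150; s = 240; t = 220; col = 'lime'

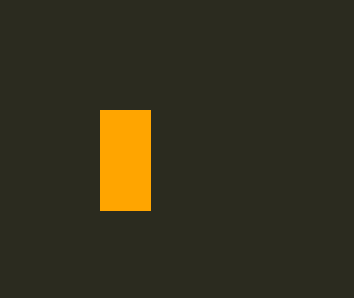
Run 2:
p = 100, q = 110, s = 150, t = 210, col = 'orange'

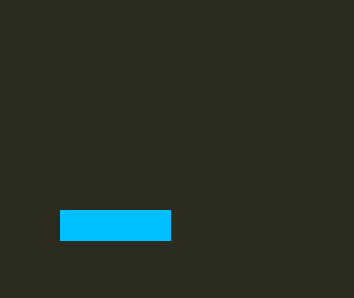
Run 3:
p = 60
q = 210
s = 170
t = 240
col = 'deepskyblue'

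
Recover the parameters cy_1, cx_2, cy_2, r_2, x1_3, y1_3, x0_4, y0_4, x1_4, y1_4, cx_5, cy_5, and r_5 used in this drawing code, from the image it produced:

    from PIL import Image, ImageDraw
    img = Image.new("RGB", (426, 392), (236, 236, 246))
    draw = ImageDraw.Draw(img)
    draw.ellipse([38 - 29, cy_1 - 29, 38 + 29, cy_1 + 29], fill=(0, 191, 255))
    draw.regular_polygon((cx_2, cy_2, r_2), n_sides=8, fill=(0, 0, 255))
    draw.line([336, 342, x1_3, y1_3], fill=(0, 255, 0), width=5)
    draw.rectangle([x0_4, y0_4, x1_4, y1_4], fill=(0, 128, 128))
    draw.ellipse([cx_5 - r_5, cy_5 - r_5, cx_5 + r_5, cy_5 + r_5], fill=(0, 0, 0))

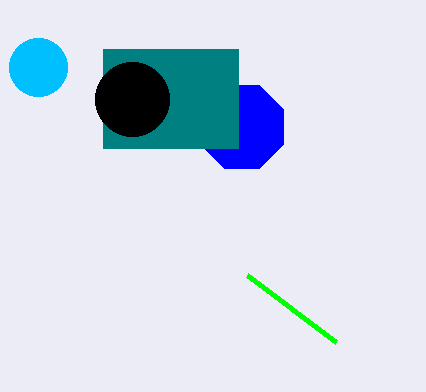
cy_1 = 67
cx_2 = 242
cy_2 = 127
r_2 = 45
x1_3 = 247
y1_3 = 275
x0_4 = 103
y0_4 = 49
x1_4 = 238
y1_4 = 148
cx_5 = 132
cy_5 = 99
r_5 = 37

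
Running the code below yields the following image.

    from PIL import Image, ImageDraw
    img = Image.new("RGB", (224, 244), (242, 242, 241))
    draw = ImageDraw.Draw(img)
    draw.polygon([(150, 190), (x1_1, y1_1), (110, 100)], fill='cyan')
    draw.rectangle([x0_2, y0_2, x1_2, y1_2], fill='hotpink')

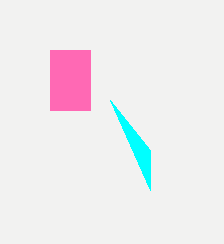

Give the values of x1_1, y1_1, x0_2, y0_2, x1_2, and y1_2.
x1_1 = 150
y1_1 = 150
x0_2 = 50
y0_2 = 50
x1_2 = 90
y1_2 = 110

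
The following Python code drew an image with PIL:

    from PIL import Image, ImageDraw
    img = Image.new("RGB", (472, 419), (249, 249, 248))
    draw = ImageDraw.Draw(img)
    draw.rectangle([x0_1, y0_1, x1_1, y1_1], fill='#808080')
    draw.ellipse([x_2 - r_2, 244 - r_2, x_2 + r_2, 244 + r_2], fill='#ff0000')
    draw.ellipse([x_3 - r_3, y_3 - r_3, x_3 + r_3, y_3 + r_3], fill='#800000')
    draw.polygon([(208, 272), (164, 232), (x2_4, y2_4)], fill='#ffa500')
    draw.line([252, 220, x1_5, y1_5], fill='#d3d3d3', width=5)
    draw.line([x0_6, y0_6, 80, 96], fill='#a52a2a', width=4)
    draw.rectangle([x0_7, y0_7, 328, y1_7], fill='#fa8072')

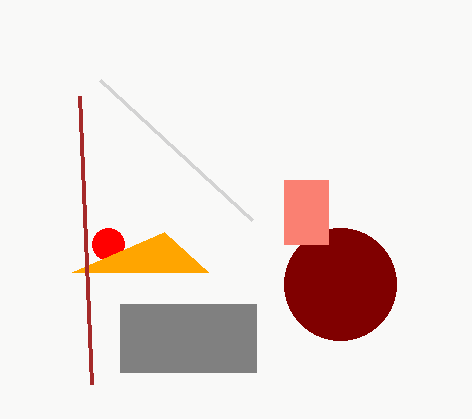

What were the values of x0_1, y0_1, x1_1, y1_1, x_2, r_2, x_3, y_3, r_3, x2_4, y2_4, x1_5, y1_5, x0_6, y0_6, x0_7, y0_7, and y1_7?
x0_1 = 120; y0_1 = 304; x1_1 = 256; y1_1 = 372; x_2 = 108; r_2 = 16; x_3 = 340; y_3 = 284; r_3 = 56; x2_4 = 72; y2_4 = 272; x1_5 = 100; y1_5 = 80; x0_6 = 92; y0_6 = 384; x0_7 = 284; y0_7 = 180; y1_7 = 244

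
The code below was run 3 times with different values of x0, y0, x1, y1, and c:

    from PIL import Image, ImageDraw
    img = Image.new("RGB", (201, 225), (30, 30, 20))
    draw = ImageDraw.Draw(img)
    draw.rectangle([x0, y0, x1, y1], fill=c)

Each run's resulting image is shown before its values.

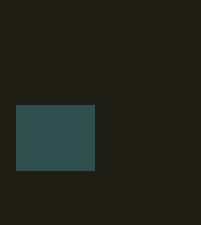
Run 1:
x0 = 16; y0 = 105; x1 = 94; y1 = 170; c = 'darkslategray'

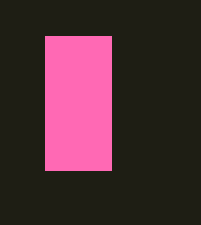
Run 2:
x0 = 45
y0 = 36
x1 = 111
y1 = 170
c = 'hotpink'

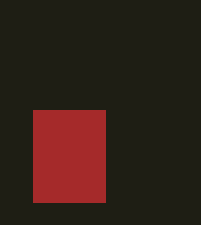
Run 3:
x0 = 33, y0 = 110, x1 = 105, y1 = 202, c = 'brown'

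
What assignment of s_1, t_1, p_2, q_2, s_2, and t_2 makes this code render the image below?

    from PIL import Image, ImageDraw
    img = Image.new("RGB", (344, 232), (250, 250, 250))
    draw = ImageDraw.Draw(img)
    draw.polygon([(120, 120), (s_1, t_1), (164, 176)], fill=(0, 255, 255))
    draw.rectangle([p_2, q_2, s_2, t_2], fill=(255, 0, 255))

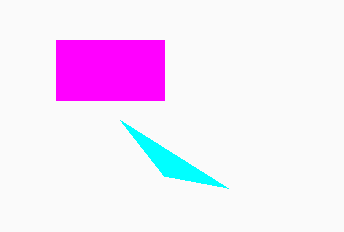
s_1 = 228, t_1 = 188, p_2 = 56, q_2 = 40, s_2 = 164, t_2 = 100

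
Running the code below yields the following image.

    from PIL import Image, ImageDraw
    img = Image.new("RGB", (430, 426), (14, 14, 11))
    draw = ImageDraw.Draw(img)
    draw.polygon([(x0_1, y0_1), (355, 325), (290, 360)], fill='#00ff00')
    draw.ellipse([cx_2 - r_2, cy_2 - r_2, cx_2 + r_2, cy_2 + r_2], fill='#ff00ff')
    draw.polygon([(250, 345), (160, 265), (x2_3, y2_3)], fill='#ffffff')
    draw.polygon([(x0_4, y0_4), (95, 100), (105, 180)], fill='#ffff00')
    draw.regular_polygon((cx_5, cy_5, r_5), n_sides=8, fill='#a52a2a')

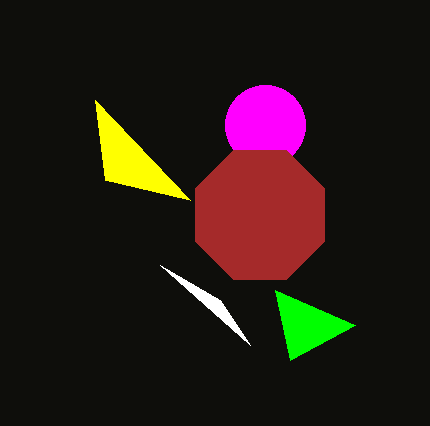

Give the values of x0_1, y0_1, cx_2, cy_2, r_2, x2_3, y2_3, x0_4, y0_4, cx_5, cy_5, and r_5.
x0_1 = 275; y0_1 = 290; cx_2 = 265; cy_2 = 125; r_2 = 40; x2_3 = 220; y2_3 = 300; x0_4 = 190; y0_4 = 200; cx_5 = 260; cy_5 = 215; r_5 = 70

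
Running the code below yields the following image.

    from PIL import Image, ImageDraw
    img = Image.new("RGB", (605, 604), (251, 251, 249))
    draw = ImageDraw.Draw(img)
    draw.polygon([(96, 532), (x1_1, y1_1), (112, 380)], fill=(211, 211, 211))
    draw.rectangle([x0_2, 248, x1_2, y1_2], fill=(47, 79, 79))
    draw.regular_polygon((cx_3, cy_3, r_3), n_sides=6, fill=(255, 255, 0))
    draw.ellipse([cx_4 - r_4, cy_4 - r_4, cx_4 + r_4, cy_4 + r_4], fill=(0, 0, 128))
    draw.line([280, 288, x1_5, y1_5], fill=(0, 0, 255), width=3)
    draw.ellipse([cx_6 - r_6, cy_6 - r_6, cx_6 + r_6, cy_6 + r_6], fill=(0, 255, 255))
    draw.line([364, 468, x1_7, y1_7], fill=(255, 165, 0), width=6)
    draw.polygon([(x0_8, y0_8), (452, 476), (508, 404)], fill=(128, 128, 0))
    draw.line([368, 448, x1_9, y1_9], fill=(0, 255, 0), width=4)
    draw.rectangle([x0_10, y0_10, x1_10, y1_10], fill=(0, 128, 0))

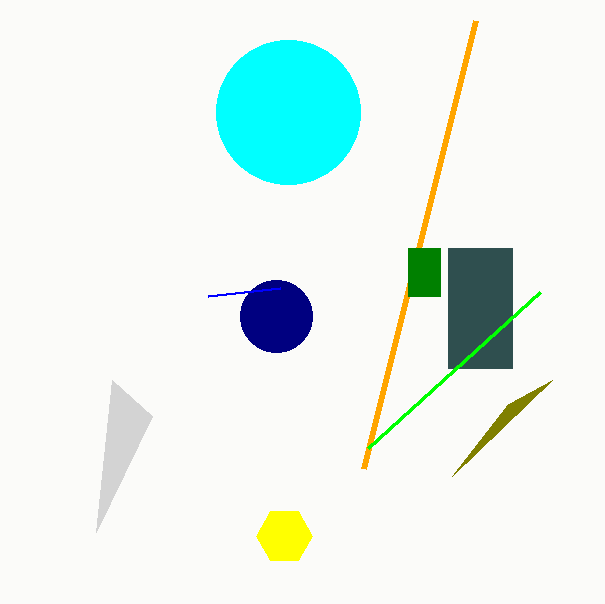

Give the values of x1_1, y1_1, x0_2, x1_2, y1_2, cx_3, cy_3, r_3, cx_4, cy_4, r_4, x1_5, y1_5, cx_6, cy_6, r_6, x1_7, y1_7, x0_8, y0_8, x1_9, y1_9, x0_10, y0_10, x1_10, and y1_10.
x1_1 = 152, y1_1 = 416, x0_2 = 448, x1_2 = 512, y1_2 = 368, cx_3 = 284, cy_3 = 536, r_3 = 28, cx_4 = 276, cy_4 = 316, r_4 = 36, x1_5 = 208, y1_5 = 296, cx_6 = 288, cy_6 = 112, r_6 = 72, x1_7 = 476, y1_7 = 20, x0_8 = 552, y0_8 = 380, x1_9 = 540, y1_9 = 292, x0_10 = 408, y0_10 = 248, x1_10 = 440, y1_10 = 296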